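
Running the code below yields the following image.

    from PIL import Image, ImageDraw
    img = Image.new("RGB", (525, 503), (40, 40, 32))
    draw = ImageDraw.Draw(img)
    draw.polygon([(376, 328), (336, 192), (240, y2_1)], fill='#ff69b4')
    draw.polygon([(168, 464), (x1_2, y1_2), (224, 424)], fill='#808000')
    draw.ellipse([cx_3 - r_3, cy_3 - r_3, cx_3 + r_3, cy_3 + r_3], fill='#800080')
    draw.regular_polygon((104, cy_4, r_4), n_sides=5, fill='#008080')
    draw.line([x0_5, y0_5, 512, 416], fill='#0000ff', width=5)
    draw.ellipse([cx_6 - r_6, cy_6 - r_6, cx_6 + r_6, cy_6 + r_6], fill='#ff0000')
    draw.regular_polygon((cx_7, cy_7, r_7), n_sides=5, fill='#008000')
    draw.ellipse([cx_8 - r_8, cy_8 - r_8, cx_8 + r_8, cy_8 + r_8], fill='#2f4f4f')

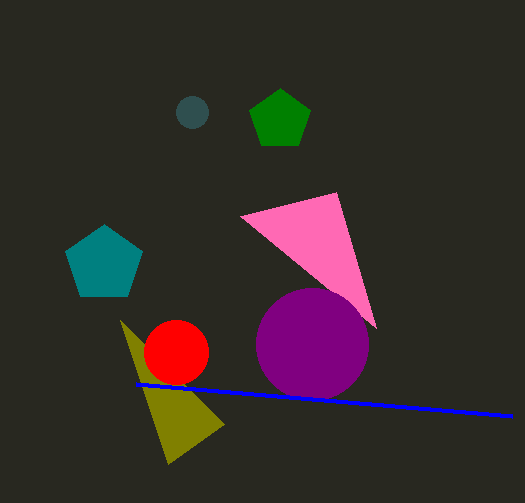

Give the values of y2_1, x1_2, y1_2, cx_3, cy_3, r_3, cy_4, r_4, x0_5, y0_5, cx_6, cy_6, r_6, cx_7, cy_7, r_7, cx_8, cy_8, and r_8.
y2_1 = 216
x1_2 = 120
y1_2 = 320
cx_3 = 312
cy_3 = 344
r_3 = 56
cy_4 = 264
r_4 = 40
x0_5 = 136
y0_5 = 384
cx_6 = 176
cy_6 = 352
r_6 = 32
cx_7 = 280
cy_7 = 120
r_7 = 32
cx_8 = 192
cy_8 = 112
r_8 = 16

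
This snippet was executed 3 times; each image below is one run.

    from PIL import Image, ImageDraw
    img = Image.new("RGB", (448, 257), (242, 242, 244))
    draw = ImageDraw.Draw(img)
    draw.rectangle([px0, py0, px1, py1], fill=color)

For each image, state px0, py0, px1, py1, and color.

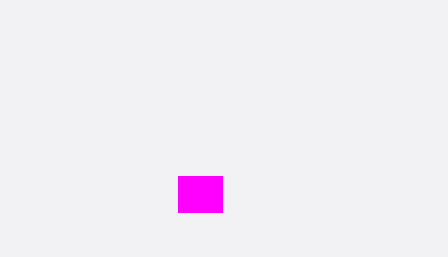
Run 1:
px0 = 178; py0 = 176; px1 = 222; py1 = 212; color = 'magenta'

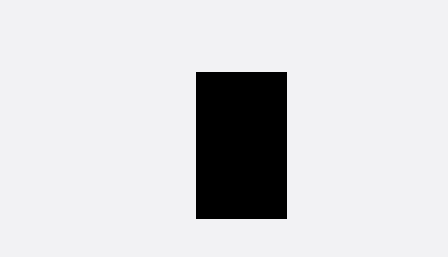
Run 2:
px0 = 196, py0 = 72, px1 = 286, py1 = 218, color = 'black'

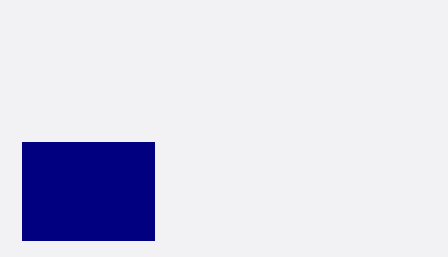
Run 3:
px0 = 22
py0 = 142
px1 = 154
py1 = 240
color = 'navy'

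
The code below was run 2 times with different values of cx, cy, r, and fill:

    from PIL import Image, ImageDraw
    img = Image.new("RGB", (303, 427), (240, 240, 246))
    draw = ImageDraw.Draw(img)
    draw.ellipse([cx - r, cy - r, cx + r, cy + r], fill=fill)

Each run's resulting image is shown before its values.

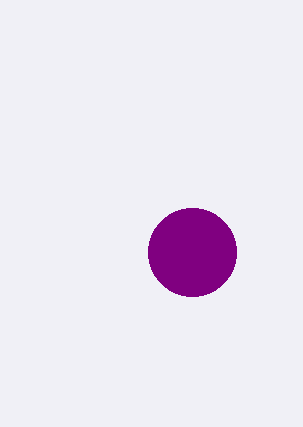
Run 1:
cx = 192
cy = 252
r = 44
fill = 'purple'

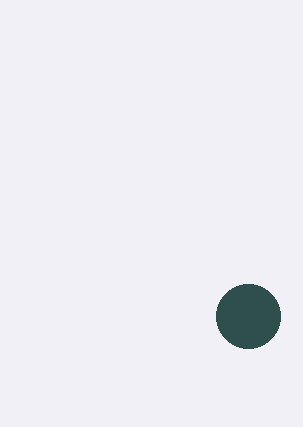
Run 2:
cx = 248
cy = 316
r = 32
fill = 'darkslategray'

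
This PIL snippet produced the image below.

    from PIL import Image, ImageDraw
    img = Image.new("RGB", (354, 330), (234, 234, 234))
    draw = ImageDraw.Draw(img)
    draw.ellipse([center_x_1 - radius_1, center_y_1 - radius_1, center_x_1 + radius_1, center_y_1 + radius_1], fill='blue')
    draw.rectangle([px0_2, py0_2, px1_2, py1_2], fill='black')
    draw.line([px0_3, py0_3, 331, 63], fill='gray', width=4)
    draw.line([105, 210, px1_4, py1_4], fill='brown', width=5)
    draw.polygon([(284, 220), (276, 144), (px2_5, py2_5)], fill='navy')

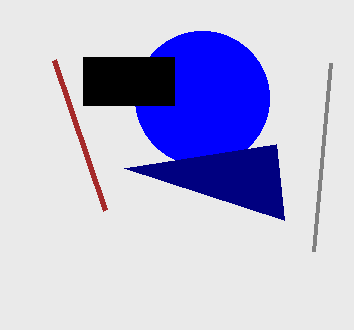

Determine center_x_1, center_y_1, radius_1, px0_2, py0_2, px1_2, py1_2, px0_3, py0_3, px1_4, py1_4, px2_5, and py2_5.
center_x_1 = 202, center_y_1 = 98, radius_1 = 67, px0_2 = 83, py0_2 = 57, px1_2 = 174, py1_2 = 105, px0_3 = 314, py0_3 = 251, px1_4 = 54, py1_4 = 60, px2_5 = 124, py2_5 = 168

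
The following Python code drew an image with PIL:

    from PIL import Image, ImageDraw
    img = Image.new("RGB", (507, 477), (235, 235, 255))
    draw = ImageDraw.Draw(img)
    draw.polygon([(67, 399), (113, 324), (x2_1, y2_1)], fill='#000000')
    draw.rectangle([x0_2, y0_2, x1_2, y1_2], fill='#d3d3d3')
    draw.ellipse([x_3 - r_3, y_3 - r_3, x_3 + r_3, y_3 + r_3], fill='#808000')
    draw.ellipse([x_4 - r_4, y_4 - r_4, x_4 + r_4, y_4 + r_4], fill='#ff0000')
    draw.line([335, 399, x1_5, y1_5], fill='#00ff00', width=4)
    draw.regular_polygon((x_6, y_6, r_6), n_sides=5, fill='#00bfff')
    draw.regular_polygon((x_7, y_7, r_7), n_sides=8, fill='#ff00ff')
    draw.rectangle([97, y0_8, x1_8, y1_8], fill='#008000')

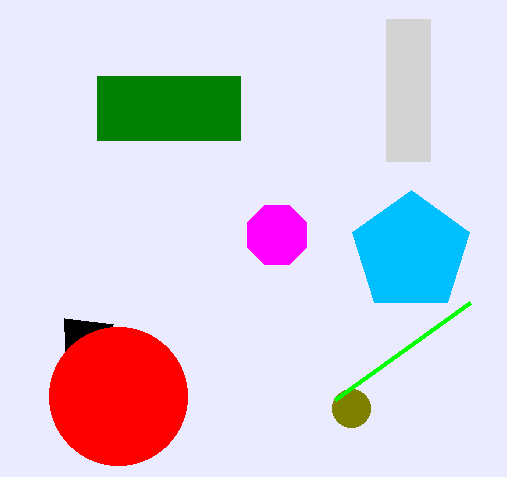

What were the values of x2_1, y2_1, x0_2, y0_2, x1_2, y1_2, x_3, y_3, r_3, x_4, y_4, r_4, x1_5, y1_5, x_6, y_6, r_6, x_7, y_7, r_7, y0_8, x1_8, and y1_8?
x2_1 = 64, y2_1 = 318, x0_2 = 386, y0_2 = 19, x1_2 = 430, y1_2 = 161, x_3 = 351, y_3 = 408, r_3 = 19, x_4 = 118, y_4 = 396, r_4 = 69, x1_5 = 470, y1_5 = 302, x_6 = 411, y_6 = 252, r_6 = 62, x_7 = 277, y_7 = 235, r_7 = 32, y0_8 = 76, x1_8 = 240, y1_8 = 140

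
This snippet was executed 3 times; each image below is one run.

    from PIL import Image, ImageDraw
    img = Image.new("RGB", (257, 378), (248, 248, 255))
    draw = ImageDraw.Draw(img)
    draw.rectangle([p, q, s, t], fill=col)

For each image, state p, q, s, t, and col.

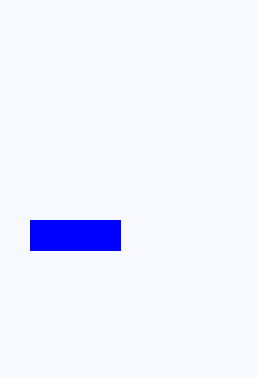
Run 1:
p = 30
q = 220
s = 120
t = 250
col = 'blue'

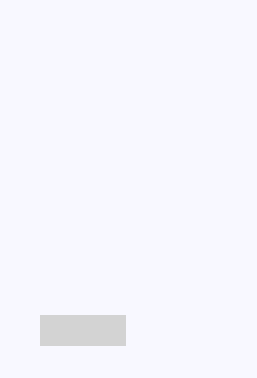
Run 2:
p = 40
q = 315
s = 125
t = 345
col = 'lightgray'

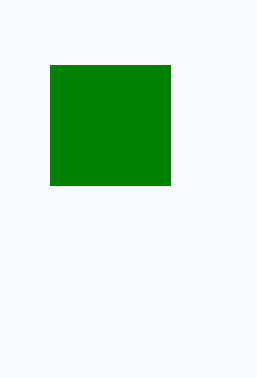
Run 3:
p = 50; q = 65; s = 170; t = 185; col = 'green'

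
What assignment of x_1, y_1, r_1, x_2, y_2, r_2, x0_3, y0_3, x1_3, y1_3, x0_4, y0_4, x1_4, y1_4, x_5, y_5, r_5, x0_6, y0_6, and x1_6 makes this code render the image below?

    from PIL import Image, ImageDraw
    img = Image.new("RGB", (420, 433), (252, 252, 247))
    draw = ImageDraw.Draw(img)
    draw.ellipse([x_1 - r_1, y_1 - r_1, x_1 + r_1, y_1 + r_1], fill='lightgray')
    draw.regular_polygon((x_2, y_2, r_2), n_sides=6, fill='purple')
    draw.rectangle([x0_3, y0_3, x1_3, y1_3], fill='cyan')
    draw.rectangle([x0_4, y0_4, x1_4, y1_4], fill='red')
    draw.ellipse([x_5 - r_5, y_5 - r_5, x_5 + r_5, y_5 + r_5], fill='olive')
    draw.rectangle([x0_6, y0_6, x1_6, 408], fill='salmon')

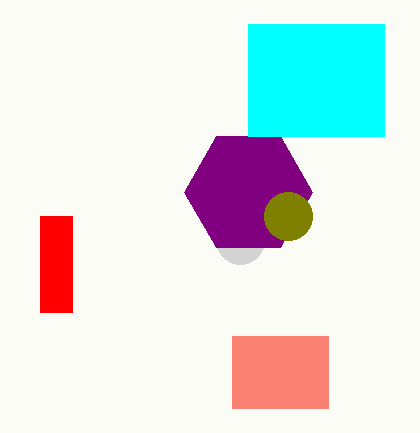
x_1 = 240, y_1 = 240, r_1 = 24, x_2 = 248, y_2 = 192, r_2 = 64, x0_3 = 248, y0_3 = 24, x1_3 = 384, y1_3 = 136, x0_4 = 40, y0_4 = 216, x1_4 = 72, y1_4 = 312, x_5 = 288, y_5 = 216, r_5 = 24, x0_6 = 232, y0_6 = 336, x1_6 = 328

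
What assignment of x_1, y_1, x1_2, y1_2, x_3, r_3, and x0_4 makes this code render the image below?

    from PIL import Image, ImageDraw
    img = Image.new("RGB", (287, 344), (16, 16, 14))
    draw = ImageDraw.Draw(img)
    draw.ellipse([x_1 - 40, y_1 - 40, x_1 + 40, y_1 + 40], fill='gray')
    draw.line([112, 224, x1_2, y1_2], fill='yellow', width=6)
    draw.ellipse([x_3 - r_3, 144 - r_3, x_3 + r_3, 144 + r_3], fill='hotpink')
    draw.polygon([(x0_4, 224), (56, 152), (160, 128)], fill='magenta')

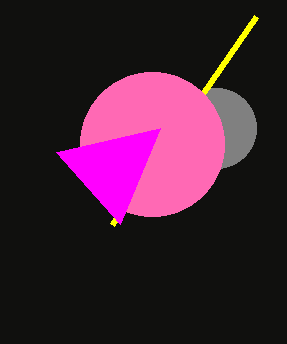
x_1 = 216
y_1 = 128
x1_2 = 256
y1_2 = 16
x_3 = 152
r_3 = 72
x0_4 = 120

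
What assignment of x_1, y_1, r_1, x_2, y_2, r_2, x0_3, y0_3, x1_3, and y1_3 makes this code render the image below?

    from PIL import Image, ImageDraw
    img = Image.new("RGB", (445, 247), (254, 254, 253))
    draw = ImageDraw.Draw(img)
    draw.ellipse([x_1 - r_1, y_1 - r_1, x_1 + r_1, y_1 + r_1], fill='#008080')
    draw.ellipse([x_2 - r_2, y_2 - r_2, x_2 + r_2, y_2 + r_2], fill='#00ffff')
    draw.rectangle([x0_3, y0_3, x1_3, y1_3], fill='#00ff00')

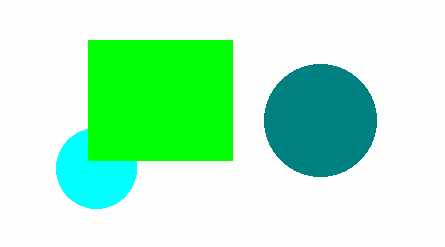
x_1 = 320; y_1 = 120; r_1 = 56; x_2 = 96; y_2 = 168; r_2 = 40; x0_3 = 88; y0_3 = 40; x1_3 = 232; y1_3 = 160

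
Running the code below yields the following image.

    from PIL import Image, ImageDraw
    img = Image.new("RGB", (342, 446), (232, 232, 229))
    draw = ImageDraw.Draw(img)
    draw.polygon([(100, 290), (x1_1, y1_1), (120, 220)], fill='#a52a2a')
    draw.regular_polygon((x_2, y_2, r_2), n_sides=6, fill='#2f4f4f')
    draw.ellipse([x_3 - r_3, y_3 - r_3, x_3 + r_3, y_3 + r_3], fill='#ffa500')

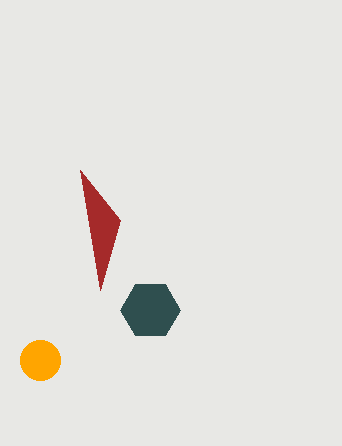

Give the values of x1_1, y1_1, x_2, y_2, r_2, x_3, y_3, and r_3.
x1_1 = 80; y1_1 = 170; x_2 = 150; y_2 = 310; r_2 = 30; x_3 = 40; y_3 = 360; r_3 = 20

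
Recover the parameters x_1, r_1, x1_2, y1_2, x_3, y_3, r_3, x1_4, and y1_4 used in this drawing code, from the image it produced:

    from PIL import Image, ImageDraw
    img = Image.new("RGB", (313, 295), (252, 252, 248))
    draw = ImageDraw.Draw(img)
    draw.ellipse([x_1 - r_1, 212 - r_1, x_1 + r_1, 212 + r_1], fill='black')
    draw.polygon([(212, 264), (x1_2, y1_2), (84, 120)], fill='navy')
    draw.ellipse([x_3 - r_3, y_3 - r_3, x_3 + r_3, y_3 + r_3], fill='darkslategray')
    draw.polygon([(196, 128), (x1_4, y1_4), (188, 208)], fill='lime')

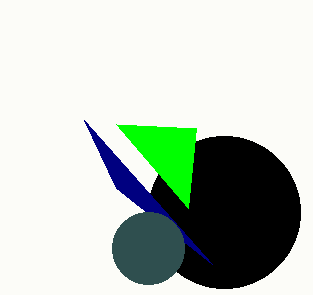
x_1 = 224
r_1 = 76
x1_2 = 116
y1_2 = 188
x_3 = 148
y_3 = 248
r_3 = 36
x1_4 = 116
y1_4 = 124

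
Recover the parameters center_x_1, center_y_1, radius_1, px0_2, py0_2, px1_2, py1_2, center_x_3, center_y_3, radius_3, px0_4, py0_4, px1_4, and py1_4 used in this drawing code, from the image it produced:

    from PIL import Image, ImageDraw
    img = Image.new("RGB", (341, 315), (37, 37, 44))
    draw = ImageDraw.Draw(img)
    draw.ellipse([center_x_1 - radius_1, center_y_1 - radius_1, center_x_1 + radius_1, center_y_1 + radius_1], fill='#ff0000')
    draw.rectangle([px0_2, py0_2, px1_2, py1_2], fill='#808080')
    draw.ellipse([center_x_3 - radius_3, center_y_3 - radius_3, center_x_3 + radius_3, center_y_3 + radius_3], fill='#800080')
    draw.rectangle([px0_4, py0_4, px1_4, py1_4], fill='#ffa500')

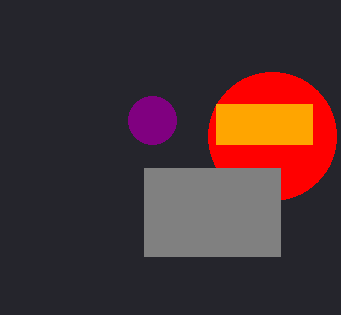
center_x_1 = 272; center_y_1 = 136; radius_1 = 64; px0_2 = 144; py0_2 = 168; px1_2 = 280; py1_2 = 256; center_x_3 = 152; center_y_3 = 120; radius_3 = 24; px0_4 = 216; py0_4 = 104; px1_4 = 312; py1_4 = 144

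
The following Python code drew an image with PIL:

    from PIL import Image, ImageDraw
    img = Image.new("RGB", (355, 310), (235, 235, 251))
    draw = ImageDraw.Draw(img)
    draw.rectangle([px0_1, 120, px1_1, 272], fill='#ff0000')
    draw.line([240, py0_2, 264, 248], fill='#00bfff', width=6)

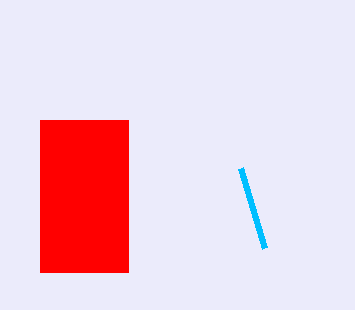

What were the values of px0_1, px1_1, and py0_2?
px0_1 = 40, px1_1 = 128, py0_2 = 168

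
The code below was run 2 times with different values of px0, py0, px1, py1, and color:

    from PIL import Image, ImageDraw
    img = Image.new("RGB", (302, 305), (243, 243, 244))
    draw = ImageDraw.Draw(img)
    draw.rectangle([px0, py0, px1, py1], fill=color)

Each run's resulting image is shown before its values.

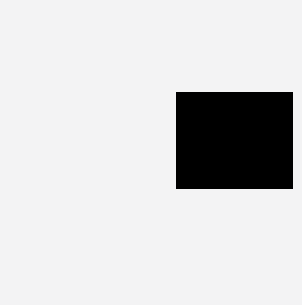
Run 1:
px0 = 176; py0 = 92; px1 = 292; py1 = 188; color = 'black'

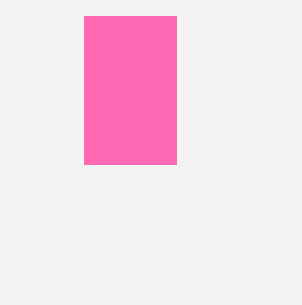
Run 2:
px0 = 84, py0 = 16, px1 = 176, py1 = 164, color = 'hotpink'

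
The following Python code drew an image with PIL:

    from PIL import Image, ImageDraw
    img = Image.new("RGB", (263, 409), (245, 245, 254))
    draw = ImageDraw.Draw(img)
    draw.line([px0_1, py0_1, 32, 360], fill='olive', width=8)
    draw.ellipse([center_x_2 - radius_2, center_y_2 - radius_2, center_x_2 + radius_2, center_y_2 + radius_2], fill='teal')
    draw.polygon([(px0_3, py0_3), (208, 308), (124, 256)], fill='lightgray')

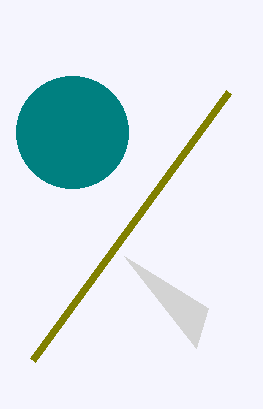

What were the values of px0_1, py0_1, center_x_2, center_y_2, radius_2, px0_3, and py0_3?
px0_1 = 228; py0_1 = 92; center_x_2 = 72; center_y_2 = 132; radius_2 = 56; px0_3 = 196; py0_3 = 348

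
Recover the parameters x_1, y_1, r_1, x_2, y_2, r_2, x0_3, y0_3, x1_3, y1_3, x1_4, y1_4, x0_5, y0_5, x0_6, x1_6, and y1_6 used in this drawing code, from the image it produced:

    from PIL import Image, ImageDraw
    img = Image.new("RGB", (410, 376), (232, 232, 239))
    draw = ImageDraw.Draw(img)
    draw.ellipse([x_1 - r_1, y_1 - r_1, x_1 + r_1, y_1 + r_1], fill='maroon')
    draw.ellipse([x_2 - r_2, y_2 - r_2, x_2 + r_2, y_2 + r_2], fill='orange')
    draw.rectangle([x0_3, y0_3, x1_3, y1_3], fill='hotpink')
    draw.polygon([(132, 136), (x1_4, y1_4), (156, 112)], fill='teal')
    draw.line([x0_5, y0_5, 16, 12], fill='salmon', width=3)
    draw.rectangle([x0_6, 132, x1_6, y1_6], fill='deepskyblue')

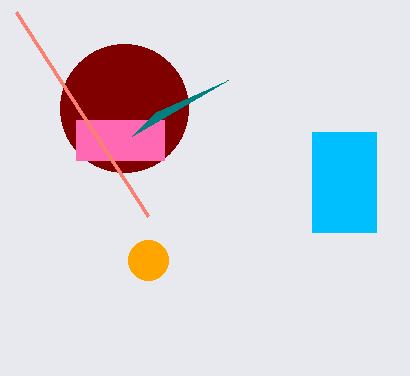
x_1 = 124
y_1 = 108
r_1 = 64
x_2 = 148
y_2 = 260
r_2 = 20
x0_3 = 76
y0_3 = 120
x1_3 = 164
y1_3 = 160
x1_4 = 228
y1_4 = 80
x0_5 = 148
y0_5 = 216
x0_6 = 312
x1_6 = 376
y1_6 = 232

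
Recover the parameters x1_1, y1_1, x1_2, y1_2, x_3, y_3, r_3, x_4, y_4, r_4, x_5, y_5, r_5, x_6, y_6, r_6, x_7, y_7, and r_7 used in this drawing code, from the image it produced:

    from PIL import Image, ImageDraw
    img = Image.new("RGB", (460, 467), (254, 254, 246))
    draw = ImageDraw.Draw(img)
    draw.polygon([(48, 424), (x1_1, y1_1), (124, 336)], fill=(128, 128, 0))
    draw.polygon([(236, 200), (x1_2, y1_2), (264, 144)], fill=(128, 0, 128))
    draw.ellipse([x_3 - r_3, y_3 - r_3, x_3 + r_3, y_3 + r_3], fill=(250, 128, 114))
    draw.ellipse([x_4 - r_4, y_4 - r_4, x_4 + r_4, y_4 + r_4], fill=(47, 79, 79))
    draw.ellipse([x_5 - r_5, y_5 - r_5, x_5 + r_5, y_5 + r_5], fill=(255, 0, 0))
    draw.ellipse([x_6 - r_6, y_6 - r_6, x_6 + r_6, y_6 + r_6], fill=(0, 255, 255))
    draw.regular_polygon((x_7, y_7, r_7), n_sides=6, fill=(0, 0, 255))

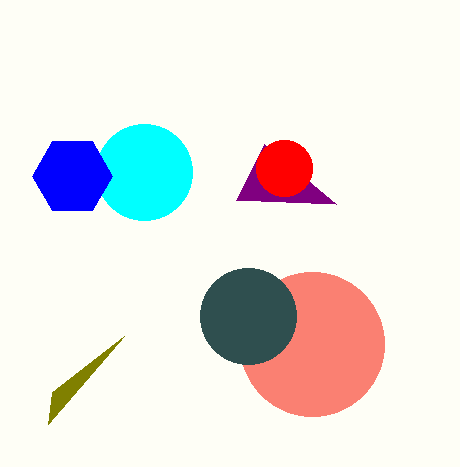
x1_1 = 52
y1_1 = 392
x1_2 = 336
y1_2 = 204
x_3 = 312
y_3 = 344
r_3 = 72
x_4 = 248
y_4 = 316
r_4 = 48
x_5 = 284
y_5 = 168
r_5 = 28
x_6 = 144
y_6 = 172
r_6 = 48
x_7 = 72
y_7 = 176
r_7 = 40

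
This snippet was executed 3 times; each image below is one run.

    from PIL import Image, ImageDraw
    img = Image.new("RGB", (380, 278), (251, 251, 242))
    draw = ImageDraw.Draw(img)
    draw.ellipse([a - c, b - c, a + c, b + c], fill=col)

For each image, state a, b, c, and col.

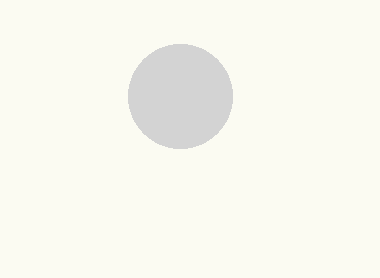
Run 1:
a = 180
b = 96
c = 52
col = 'lightgray'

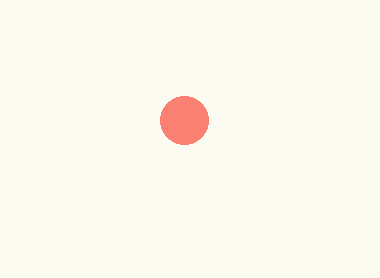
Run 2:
a = 184
b = 120
c = 24
col = 'salmon'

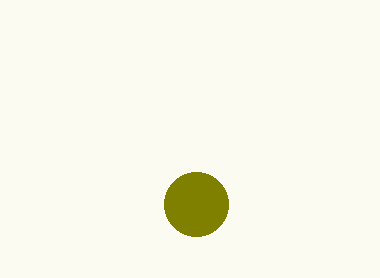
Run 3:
a = 196
b = 204
c = 32
col = 'olive'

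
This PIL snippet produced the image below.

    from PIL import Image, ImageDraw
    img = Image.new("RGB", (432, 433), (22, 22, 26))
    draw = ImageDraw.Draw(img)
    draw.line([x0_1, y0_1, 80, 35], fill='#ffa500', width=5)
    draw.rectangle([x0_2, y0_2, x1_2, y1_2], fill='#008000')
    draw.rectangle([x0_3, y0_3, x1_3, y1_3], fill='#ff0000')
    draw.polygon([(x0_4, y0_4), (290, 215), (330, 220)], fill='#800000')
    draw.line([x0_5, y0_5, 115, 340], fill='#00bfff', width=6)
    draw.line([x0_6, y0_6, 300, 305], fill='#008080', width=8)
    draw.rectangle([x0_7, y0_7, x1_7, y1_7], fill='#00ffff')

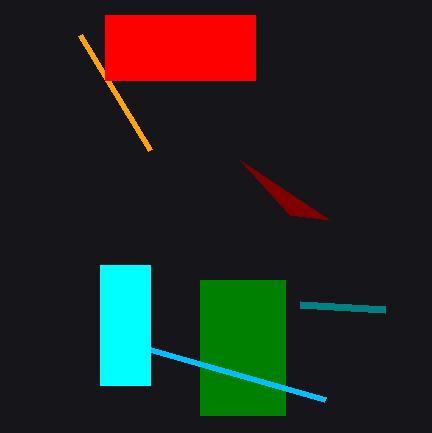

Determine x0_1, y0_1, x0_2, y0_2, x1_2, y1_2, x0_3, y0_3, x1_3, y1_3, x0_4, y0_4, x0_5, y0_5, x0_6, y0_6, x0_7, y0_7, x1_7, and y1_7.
x0_1 = 150; y0_1 = 150; x0_2 = 200; y0_2 = 280; x1_2 = 285; y1_2 = 415; x0_3 = 105; y0_3 = 15; x1_3 = 255; y1_3 = 80; x0_4 = 240; y0_4 = 160; x0_5 = 325; y0_5 = 400; x0_6 = 385; y0_6 = 310; x0_7 = 100; y0_7 = 265; x1_7 = 150; y1_7 = 385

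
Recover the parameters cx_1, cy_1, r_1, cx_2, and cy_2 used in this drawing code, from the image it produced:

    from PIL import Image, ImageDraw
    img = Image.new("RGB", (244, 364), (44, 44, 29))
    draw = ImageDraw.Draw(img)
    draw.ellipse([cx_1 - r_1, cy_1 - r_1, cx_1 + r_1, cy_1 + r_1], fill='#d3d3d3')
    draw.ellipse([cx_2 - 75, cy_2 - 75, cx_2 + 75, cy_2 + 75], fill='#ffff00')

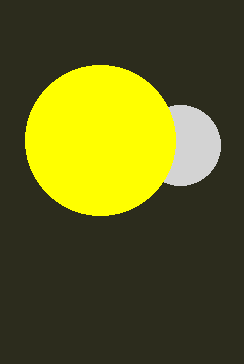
cx_1 = 180, cy_1 = 145, r_1 = 40, cx_2 = 100, cy_2 = 140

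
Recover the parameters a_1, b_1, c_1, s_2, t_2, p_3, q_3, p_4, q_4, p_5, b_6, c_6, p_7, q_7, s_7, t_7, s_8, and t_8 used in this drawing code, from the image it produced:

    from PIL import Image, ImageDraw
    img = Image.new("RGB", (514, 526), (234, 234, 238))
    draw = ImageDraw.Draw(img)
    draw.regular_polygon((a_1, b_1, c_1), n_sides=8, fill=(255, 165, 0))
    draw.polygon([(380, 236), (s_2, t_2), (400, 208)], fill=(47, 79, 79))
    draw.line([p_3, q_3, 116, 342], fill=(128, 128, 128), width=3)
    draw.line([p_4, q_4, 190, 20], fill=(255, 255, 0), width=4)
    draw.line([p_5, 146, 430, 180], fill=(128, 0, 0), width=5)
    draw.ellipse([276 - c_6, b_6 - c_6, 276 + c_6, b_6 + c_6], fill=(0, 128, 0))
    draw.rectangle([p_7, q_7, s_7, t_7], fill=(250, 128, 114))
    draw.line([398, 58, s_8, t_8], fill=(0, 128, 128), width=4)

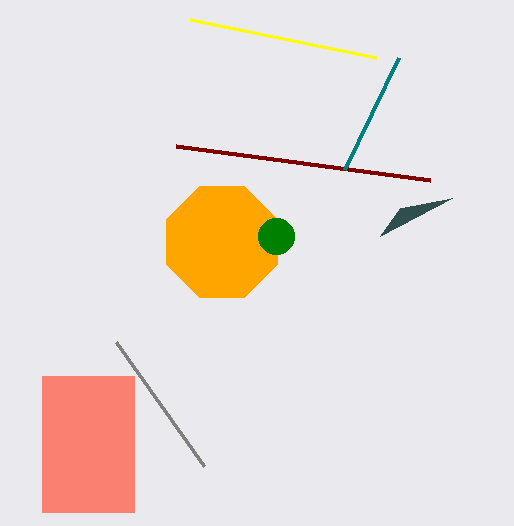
a_1 = 222; b_1 = 242; c_1 = 60; s_2 = 452; t_2 = 198; p_3 = 204; q_3 = 466; p_4 = 376; q_4 = 58; p_5 = 176; b_6 = 236; c_6 = 18; p_7 = 42; q_7 = 376; s_7 = 134; t_7 = 512; s_8 = 344; t_8 = 170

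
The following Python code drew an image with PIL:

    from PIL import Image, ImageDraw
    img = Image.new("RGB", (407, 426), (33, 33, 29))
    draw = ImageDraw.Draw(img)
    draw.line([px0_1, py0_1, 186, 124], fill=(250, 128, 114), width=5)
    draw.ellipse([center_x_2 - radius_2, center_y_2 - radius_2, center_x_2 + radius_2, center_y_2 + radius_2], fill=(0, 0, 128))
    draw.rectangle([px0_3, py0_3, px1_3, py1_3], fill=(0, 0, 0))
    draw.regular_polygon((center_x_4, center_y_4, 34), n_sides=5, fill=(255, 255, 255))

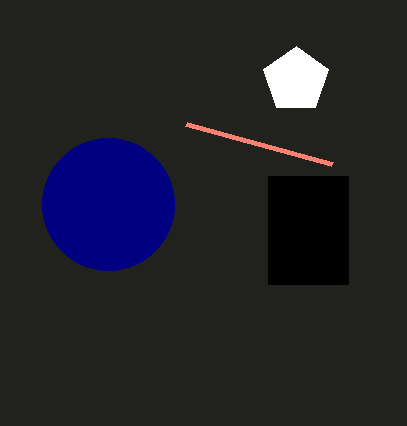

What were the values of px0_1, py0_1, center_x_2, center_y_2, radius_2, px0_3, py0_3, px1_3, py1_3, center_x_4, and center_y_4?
px0_1 = 332
py0_1 = 164
center_x_2 = 108
center_y_2 = 204
radius_2 = 66
px0_3 = 268
py0_3 = 176
px1_3 = 348
py1_3 = 284
center_x_4 = 296
center_y_4 = 80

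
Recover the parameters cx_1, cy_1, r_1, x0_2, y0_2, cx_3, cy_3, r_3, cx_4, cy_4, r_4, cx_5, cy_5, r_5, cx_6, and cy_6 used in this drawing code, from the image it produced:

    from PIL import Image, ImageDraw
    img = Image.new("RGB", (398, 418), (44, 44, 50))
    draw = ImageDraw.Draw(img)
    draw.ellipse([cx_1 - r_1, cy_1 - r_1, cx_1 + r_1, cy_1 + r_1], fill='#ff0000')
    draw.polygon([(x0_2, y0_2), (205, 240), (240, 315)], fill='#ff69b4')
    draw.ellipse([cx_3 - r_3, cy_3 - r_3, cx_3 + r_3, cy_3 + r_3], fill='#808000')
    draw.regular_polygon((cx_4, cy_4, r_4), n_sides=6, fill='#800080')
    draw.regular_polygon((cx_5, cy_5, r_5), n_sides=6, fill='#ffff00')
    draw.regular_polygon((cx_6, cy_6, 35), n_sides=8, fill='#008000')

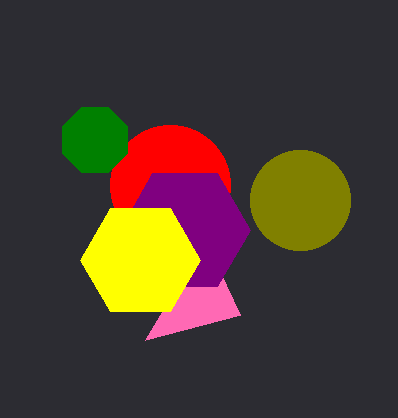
cx_1 = 170; cy_1 = 185; r_1 = 60; x0_2 = 145; y0_2 = 340; cx_3 = 300; cy_3 = 200; r_3 = 50; cx_4 = 185; cy_4 = 230; r_4 = 65; cx_5 = 140; cy_5 = 260; r_5 = 60; cx_6 = 95; cy_6 = 140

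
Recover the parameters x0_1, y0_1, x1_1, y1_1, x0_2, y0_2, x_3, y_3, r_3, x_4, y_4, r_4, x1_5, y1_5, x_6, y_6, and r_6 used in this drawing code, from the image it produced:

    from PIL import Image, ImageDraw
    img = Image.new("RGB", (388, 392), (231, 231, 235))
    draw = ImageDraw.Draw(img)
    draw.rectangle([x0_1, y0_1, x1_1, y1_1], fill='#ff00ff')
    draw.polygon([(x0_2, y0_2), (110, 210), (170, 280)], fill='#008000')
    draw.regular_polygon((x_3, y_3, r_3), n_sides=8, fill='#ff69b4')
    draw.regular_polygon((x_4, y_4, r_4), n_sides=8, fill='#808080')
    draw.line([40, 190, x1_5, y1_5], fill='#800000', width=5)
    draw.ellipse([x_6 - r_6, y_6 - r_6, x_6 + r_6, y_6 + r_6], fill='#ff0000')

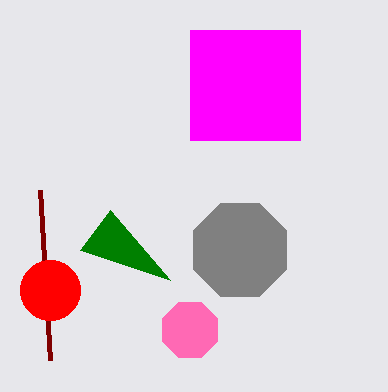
x0_1 = 190
y0_1 = 30
x1_1 = 300
y1_1 = 140
x0_2 = 80
y0_2 = 250
x_3 = 190
y_3 = 330
r_3 = 30
x_4 = 240
y_4 = 250
r_4 = 50
x1_5 = 50
y1_5 = 360
x_6 = 50
y_6 = 290
r_6 = 30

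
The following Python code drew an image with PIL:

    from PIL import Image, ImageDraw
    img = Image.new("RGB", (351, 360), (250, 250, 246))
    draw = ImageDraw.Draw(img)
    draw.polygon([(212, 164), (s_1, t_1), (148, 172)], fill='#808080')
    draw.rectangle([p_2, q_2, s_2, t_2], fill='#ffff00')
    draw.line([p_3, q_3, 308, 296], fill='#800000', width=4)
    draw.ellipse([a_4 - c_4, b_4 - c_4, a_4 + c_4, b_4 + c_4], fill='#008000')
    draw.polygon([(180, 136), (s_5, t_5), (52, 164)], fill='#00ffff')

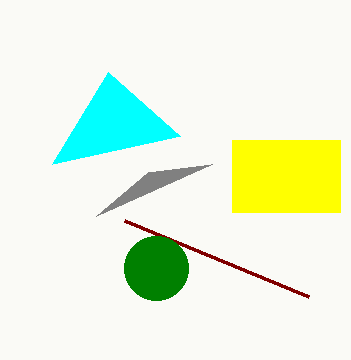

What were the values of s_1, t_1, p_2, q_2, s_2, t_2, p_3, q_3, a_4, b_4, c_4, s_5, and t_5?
s_1 = 96, t_1 = 216, p_2 = 232, q_2 = 140, s_2 = 340, t_2 = 212, p_3 = 124, q_3 = 220, a_4 = 156, b_4 = 268, c_4 = 32, s_5 = 108, t_5 = 72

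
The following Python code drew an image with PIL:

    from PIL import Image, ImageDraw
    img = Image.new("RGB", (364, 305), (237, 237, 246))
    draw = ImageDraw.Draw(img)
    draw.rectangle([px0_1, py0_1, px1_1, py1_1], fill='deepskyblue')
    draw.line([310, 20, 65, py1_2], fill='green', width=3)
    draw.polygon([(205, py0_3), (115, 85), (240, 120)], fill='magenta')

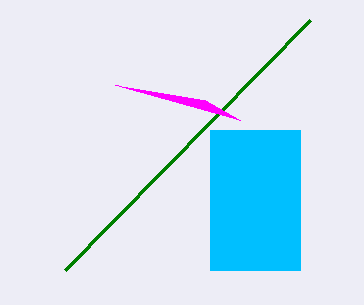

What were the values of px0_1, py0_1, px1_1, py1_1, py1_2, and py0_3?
px0_1 = 210
py0_1 = 130
px1_1 = 300
py1_1 = 270
py1_2 = 270
py0_3 = 100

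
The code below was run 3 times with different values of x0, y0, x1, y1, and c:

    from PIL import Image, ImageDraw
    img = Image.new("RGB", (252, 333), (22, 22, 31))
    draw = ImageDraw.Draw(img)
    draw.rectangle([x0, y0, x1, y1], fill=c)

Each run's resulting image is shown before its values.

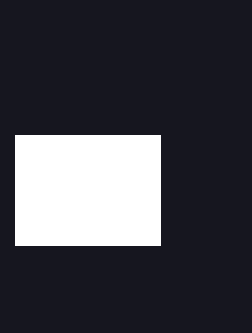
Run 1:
x0 = 15; y0 = 135; x1 = 160; y1 = 245; c = 'white'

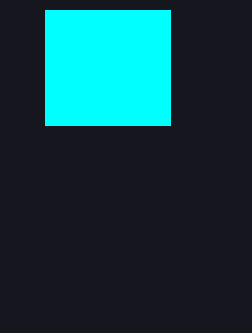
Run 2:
x0 = 45
y0 = 10
x1 = 170
y1 = 125
c = 'cyan'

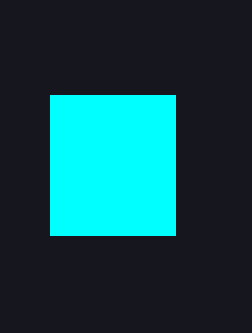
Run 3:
x0 = 50
y0 = 95
x1 = 175
y1 = 235
c = 'cyan'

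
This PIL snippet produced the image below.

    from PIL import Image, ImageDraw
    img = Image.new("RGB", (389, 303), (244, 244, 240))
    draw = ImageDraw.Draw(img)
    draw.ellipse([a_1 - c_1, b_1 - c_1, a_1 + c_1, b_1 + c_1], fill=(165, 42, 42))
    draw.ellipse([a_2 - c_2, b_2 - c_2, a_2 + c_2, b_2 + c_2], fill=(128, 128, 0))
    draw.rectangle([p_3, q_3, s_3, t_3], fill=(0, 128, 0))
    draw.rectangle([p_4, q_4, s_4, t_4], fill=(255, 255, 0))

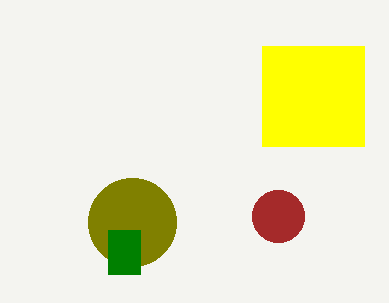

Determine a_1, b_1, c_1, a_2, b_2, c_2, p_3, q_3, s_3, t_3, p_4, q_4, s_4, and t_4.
a_1 = 278, b_1 = 216, c_1 = 26, a_2 = 132, b_2 = 222, c_2 = 44, p_3 = 108, q_3 = 230, s_3 = 140, t_3 = 274, p_4 = 262, q_4 = 46, s_4 = 364, t_4 = 146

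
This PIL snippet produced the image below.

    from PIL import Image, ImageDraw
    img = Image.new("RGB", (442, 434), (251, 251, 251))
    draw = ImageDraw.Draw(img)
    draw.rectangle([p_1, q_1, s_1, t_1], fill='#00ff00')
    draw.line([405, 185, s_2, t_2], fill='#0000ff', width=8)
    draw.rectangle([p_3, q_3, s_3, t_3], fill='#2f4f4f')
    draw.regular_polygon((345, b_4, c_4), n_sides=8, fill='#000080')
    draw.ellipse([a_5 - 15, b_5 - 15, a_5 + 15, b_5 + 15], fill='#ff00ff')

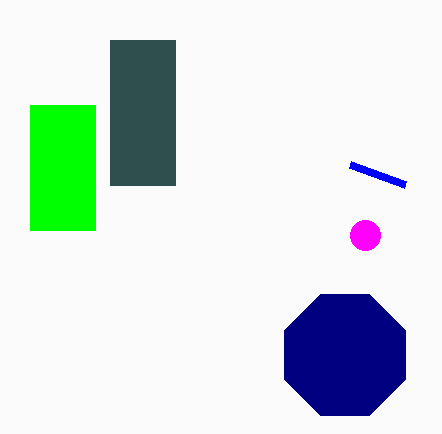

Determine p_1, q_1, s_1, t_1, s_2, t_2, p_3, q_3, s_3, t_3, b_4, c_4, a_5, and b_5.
p_1 = 30; q_1 = 105; s_1 = 95; t_1 = 230; s_2 = 350; t_2 = 165; p_3 = 110; q_3 = 40; s_3 = 175; t_3 = 185; b_4 = 355; c_4 = 65; a_5 = 365; b_5 = 235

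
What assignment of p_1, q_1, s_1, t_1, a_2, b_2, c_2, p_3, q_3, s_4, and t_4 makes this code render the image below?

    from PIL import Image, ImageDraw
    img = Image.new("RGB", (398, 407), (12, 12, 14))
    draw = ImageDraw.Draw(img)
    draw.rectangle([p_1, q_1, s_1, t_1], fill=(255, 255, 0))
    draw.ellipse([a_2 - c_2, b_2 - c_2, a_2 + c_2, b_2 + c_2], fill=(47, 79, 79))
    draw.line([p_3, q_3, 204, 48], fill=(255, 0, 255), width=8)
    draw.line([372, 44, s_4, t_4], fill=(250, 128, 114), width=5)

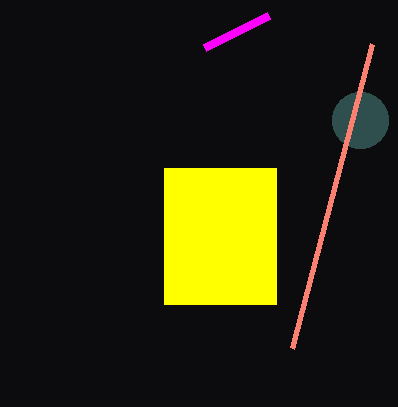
p_1 = 164, q_1 = 168, s_1 = 276, t_1 = 304, a_2 = 360, b_2 = 120, c_2 = 28, p_3 = 268, q_3 = 16, s_4 = 292, t_4 = 348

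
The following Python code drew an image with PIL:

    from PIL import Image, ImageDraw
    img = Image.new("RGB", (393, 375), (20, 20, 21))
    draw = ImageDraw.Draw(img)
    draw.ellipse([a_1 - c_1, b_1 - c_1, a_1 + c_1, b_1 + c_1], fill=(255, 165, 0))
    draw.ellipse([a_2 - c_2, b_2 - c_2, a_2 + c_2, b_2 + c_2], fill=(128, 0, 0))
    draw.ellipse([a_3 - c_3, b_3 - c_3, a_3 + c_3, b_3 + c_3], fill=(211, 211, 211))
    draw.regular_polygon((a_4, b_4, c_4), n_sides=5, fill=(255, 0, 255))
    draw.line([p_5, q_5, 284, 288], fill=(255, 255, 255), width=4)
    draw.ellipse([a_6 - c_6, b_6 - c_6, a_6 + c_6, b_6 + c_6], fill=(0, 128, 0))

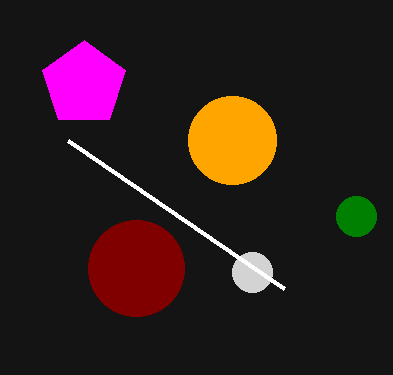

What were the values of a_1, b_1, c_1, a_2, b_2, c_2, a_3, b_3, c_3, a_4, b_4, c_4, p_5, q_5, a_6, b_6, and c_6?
a_1 = 232; b_1 = 140; c_1 = 44; a_2 = 136; b_2 = 268; c_2 = 48; a_3 = 252; b_3 = 272; c_3 = 20; a_4 = 84; b_4 = 84; c_4 = 44; p_5 = 68; q_5 = 140; a_6 = 356; b_6 = 216; c_6 = 20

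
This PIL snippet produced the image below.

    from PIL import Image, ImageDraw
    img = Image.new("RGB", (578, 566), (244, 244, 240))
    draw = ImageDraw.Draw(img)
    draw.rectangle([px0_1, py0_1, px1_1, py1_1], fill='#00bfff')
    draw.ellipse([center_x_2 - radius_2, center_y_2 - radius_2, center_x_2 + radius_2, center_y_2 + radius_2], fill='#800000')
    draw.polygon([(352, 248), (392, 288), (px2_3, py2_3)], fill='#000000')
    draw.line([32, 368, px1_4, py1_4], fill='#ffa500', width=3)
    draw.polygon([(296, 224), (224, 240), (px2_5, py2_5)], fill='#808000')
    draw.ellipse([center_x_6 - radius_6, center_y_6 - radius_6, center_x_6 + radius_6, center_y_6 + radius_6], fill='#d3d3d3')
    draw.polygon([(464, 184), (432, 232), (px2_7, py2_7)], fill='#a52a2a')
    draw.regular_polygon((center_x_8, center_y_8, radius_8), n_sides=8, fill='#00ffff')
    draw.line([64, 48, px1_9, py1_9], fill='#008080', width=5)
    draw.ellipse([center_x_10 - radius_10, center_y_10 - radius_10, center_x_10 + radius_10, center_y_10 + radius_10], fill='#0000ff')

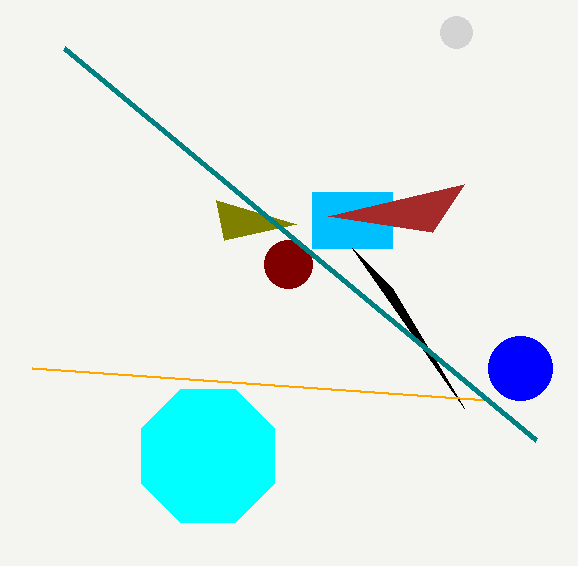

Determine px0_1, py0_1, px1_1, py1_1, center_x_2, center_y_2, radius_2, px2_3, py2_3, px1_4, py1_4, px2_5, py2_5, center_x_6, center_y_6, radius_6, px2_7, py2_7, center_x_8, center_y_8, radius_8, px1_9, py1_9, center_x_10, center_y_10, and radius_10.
px0_1 = 312; py0_1 = 192; px1_1 = 392; py1_1 = 248; center_x_2 = 288; center_y_2 = 264; radius_2 = 24; px2_3 = 464; py2_3 = 408; px1_4 = 488; py1_4 = 400; px2_5 = 216; py2_5 = 200; center_x_6 = 456; center_y_6 = 32; radius_6 = 16; px2_7 = 328; py2_7 = 216; center_x_8 = 208; center_y_8 = 456; radius_8 = 72; px1_9 = 536; py1_9 = 440; center_x_10 = 520; center_y_10 = 368; radius_10 = 32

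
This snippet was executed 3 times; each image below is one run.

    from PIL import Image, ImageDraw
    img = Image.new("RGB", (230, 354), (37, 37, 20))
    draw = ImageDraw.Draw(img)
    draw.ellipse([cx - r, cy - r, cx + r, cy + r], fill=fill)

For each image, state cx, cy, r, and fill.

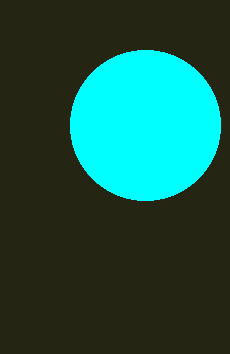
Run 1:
cx = 145, cy = 125, r = 75, fill = 'cyan'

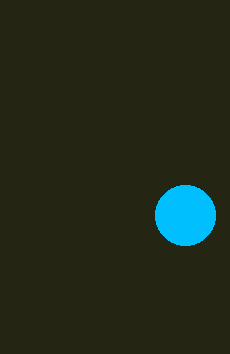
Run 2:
cx = 185; cy = 215; r = 30; fill = 'deepskyblue'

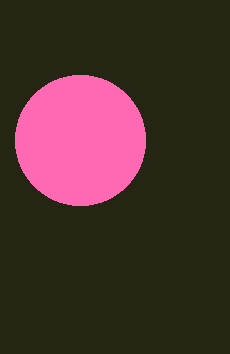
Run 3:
cx = 80
cy = 140
r = 65
fill = 'hotpink'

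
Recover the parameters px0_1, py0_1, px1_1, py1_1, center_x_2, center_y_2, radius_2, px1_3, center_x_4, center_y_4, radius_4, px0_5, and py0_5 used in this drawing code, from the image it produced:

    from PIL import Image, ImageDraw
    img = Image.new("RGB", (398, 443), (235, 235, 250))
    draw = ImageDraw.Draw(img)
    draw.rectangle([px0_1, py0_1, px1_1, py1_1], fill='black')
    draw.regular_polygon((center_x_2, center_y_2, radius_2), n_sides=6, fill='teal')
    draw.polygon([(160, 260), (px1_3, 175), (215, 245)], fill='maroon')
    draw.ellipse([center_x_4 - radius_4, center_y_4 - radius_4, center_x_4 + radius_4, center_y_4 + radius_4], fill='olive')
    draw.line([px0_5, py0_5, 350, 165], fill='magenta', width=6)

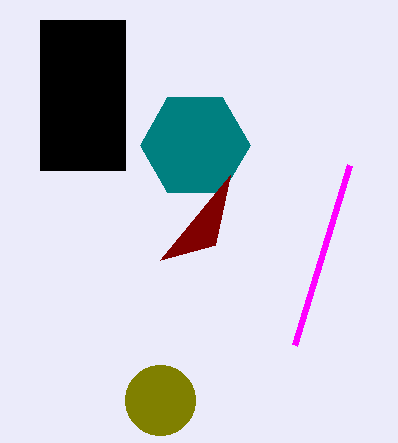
px0_1 = 40, py0_1 = 20, px1_1 = 125, py1_1 = 170, center_x_2 = 195, center_y_2 = 145, radius_2 = 55, px1_3 = 230, center_x_4 = 160, center_y_4 = 400, radius_4 = 35, px0_5 = 295, py0_5 = 345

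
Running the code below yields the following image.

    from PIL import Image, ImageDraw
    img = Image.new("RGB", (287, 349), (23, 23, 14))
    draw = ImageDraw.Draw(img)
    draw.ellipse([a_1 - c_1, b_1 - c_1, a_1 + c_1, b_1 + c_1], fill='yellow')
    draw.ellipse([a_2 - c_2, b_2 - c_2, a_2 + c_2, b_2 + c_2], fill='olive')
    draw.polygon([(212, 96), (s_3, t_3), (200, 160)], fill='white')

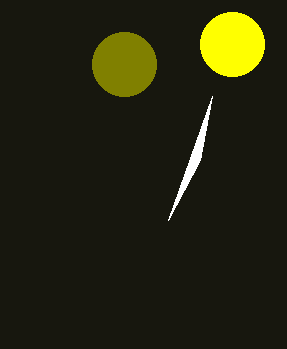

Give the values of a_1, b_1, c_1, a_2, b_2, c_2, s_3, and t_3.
a_1 = 232, b_1 = 44, c_1 = 32, a_2 = 124, b_2 = 64, c_2 = 32, s_3 = 168, t_3 = 220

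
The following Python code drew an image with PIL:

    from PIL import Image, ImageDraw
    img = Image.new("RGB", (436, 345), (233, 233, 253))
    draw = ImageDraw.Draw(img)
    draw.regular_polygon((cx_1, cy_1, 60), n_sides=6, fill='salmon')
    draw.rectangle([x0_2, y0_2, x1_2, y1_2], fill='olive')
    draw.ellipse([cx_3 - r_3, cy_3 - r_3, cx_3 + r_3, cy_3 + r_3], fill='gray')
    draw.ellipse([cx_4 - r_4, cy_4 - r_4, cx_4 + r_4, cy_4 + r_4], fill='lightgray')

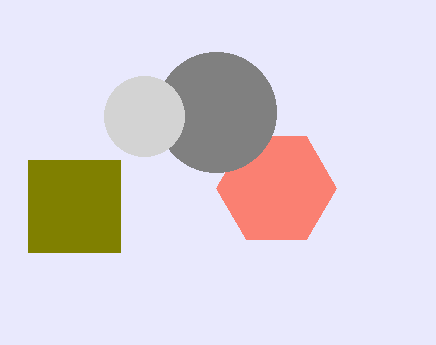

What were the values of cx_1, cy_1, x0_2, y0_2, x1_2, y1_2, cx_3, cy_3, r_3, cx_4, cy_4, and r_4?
cx_1 = 276
cy_1 = 188
x0_2 = 28
y0_2 = 160
x1_2 = 120
y1_2 = 252
cx_3 = 216
cy_3 = 112
r_3 = 60
cx_4 = 144
cy_4 = 116
r_4 = 40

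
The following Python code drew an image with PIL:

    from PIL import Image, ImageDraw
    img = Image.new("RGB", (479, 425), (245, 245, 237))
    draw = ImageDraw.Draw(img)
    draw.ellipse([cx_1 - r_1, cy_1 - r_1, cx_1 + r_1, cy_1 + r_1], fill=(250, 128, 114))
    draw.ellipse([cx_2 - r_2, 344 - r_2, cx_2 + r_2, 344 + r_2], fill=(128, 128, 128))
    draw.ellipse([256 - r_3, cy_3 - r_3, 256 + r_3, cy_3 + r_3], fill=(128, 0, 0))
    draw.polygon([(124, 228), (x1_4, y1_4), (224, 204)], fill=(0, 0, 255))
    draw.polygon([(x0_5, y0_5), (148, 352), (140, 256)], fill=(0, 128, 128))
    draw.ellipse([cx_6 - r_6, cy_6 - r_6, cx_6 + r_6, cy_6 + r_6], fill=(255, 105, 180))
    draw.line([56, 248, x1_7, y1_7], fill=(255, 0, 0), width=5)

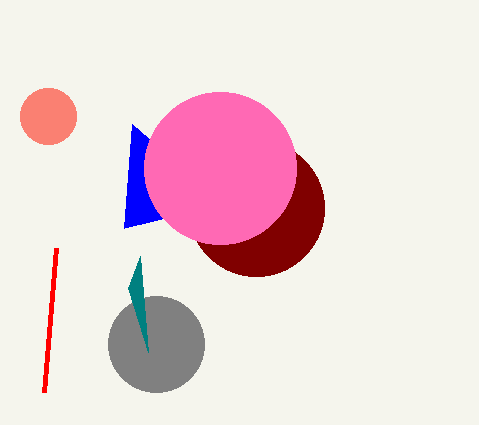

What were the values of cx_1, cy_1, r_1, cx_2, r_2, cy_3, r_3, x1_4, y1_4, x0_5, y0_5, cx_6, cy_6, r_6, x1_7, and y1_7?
cx_1 = 48
cy_1 = 116
r_1 = 28
cx_2 = 156
r_2 = 48
cy_3 = 208
r_3 = 68
x1_4 = 132
y1_4 = 124
x0_5 = 128
y0_5 = 288
cx_6 = 220
cy_6 = 168
r_6 = 76
x1_7 = 44
y1_7 = 392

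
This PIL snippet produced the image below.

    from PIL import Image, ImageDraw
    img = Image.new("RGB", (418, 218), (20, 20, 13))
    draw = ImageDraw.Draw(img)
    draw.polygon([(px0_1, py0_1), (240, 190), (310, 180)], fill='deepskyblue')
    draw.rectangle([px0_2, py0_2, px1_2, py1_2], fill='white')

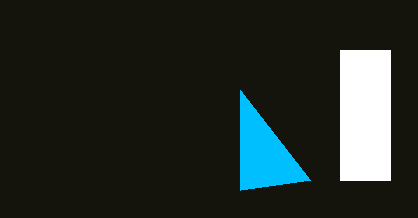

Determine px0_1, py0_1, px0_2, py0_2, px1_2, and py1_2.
px0_1 = 240
py0_1 = 90
px0_2 = 340
py0_2 = 50
px1_2 = 390
py1_2 = 180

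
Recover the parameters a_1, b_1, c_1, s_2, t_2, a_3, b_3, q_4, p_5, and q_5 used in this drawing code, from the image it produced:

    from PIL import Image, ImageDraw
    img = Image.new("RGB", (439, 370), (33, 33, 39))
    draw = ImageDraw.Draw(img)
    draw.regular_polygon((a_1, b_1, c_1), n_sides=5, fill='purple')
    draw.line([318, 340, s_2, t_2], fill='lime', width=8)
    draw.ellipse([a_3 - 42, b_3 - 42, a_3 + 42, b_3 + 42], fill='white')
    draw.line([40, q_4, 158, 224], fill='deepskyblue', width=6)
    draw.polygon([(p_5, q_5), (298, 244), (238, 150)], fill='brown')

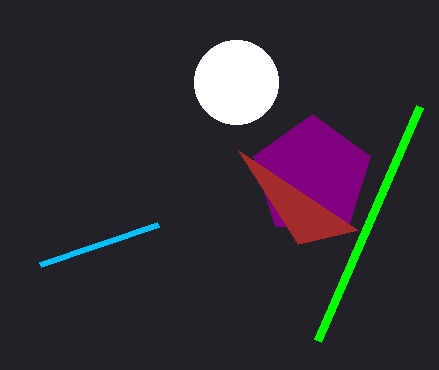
a_1 = 312, b_1 = 176, c_1 = 62, s_2 = 420, t_2 = 106, a_3 = 236, b_3 = 82, q_4 = 264, p_5 = 358, q_5 = 230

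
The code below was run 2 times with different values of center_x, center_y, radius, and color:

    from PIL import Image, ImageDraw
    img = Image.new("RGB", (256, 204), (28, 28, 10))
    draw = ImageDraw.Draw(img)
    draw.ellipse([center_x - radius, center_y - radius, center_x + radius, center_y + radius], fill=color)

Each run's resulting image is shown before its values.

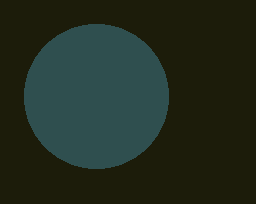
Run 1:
center_x = 96
center_y = 96
radius = 72
color = 'darkslategray'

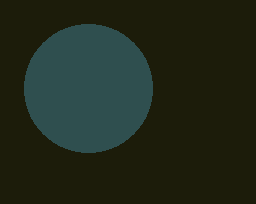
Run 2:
center_x = 88
center_y = 88
radius = 64
color = 'darkslategray'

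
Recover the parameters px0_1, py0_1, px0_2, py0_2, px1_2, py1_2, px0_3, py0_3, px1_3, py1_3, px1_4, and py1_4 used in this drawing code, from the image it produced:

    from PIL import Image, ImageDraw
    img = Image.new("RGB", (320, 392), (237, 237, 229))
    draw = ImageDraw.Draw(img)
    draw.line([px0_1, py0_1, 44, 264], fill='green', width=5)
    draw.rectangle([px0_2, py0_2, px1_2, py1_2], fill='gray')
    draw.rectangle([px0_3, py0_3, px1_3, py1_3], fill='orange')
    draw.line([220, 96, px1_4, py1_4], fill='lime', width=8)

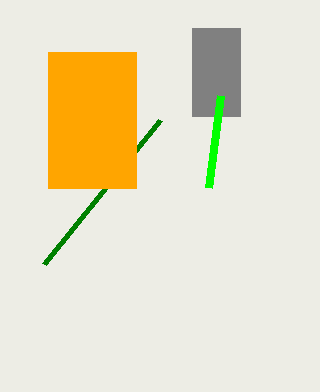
px0_1 = 160, py0_1 = 120, px0_2 = 192, py0_2 = 28, px1_2 = 240, py1_2 = 116, px0_3 = 48, py0_3 = 52, px1_3 = 136, py1_3 = 188, px1_4 = 208, py1_4 = 188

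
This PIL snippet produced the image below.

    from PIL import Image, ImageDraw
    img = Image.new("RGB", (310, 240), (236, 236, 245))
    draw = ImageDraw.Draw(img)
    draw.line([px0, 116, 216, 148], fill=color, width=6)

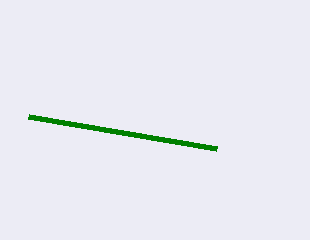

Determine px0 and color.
px0 = 28
color = 'green'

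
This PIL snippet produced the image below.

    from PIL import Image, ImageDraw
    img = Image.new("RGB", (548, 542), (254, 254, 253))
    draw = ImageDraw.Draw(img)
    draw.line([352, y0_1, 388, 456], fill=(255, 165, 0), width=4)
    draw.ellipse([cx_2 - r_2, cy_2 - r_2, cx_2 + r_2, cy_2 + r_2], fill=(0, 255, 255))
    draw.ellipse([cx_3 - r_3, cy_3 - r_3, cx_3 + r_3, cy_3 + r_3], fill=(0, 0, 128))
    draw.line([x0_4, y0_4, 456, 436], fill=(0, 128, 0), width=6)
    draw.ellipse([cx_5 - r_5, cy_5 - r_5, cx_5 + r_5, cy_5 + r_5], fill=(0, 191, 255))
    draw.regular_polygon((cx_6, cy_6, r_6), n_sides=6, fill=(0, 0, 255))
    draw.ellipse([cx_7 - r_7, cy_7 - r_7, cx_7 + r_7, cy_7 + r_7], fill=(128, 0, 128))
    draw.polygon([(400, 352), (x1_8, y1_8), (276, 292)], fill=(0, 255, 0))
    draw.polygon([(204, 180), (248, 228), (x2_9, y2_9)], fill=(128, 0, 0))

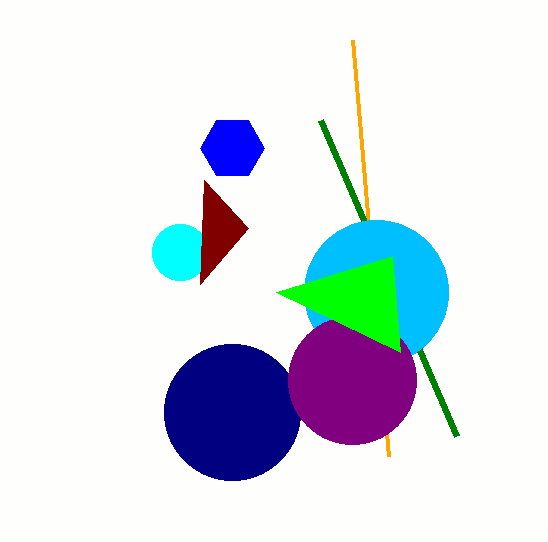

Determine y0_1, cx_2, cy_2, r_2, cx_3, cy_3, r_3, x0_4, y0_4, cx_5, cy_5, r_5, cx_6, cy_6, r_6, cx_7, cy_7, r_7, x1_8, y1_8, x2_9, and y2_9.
y0_1 = 40
cx_2 = 180
cy_2 = 252
r_2 = 28
cx_3 = 232
cy_3 = 412
r_3 = 68
x0_4 = 320
y0_4 = 120
cx_5 = 376
cy_5 = 292
r_5 = 72
cx_6 = 232
cy_6 = 148
r_6 = 32
cx_7 = 352
cy_7 = 380
r_7 = 64
x1_8 = 392
y1_8 = 256
x2_9 = 200
y2_9 = 284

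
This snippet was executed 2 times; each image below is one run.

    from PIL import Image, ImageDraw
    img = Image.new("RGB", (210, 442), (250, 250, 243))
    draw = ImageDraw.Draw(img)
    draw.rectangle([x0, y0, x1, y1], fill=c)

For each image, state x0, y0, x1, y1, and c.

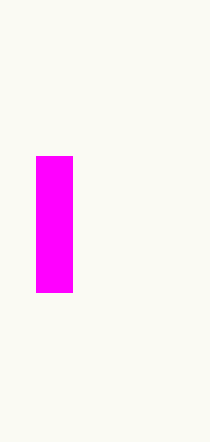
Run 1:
x0 = 36, y0 = 156, x1 = 72, y1 = 292, c = 'magenta'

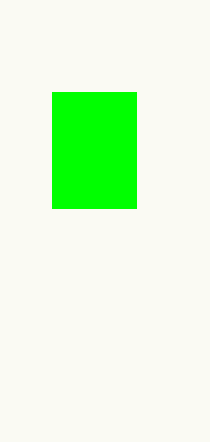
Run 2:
x0 = 52; y0 = 92; x1 = 136; y1 = 208; c = 'lime'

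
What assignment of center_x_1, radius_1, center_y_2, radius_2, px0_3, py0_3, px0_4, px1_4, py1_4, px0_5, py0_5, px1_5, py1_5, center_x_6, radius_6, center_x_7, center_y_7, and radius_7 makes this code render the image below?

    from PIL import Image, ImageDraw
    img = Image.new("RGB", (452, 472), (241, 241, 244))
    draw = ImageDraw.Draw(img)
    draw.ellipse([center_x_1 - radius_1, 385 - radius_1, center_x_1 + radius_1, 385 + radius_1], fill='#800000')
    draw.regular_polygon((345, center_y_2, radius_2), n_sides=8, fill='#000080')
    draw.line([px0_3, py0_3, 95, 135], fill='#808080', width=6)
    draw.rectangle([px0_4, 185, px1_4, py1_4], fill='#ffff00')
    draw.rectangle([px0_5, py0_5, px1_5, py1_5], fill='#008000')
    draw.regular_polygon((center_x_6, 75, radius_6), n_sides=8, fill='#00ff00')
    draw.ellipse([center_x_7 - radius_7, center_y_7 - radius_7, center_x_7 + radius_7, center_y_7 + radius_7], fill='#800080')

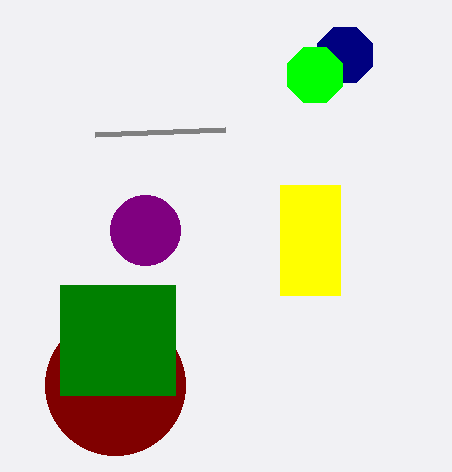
center_x_1 = 115, radius_1 = 70, center_y_2 = 55, radius_2 = 30, px0_3 = 225, py0_3 = 130, px0_4 = 280, px1_4 = 340, py1_4 = 295, px0_5 = 60, py0_5 = 285, px1_5 = 175, py1_5 = 395, center_x_6 = 315, radius_6 = 30, center_x_7 = 145, center_y_7 = 230, radius_7 = 35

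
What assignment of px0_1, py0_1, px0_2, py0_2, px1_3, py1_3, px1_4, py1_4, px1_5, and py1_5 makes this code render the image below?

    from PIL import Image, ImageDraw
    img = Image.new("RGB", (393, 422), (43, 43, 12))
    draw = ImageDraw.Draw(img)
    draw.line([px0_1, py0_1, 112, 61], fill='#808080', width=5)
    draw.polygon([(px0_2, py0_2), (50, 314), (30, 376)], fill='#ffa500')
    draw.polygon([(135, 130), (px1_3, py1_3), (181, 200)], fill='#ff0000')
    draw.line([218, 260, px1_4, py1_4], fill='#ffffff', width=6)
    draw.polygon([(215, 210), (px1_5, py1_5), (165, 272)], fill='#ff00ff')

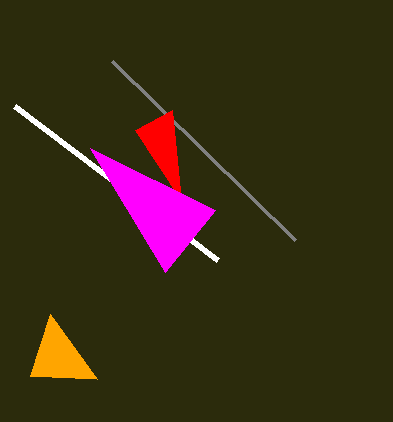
px0_1 = 295, py0_1 = 240, px0_2 = 97, py0_2 = 379, px1_3 = 172, py1_3 = 110, px1_4 = 15, py1_4 = 106, px1_5 = 90, py1_5 = 148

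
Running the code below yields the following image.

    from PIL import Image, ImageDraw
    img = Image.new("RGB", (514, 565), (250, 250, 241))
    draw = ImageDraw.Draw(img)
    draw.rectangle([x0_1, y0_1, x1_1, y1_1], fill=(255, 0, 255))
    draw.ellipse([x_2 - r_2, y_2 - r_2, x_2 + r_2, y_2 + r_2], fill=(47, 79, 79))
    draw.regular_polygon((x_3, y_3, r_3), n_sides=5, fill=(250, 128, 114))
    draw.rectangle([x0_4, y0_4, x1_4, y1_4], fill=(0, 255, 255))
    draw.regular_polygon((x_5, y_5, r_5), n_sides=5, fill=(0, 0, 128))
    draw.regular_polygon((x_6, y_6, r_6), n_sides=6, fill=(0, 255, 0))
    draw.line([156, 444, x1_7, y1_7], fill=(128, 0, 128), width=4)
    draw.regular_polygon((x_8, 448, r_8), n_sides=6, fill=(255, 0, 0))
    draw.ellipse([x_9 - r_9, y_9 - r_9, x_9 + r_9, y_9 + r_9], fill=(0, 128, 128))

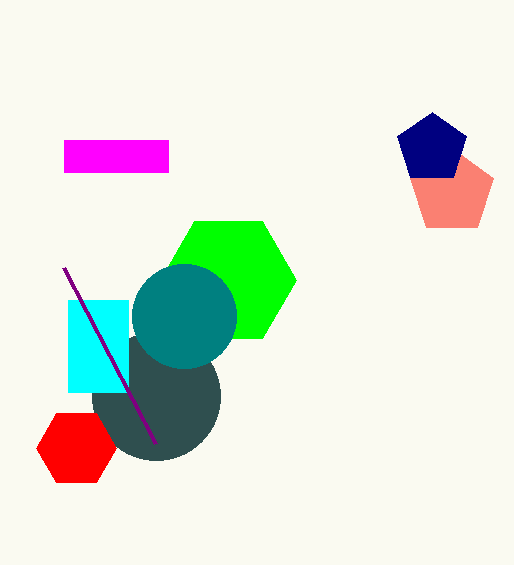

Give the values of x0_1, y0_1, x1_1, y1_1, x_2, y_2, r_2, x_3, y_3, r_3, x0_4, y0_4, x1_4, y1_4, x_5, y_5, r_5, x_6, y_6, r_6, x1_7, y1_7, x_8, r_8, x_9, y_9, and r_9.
x0_1 = 64; y0_1 = 140; x1_1 = 168; y1_1 = 172; x_2 = 156; y_2 = 396; r_2 = 64; x_3 = 452; y_3 = 192; r_3 = 44; x0_4 = 68; y0_4 = 300; x1_4 = 128; y1_4 = 392; x_5 = 432; y_5 = 148; r_5 = 36; x_6 = 228; y_6 = 280; r_6 = 68; x1_7 = 64; y1_7 = 268; x_8 = 76; r_8 = 40; x_9 = 184; y_9 = 316; r_9 = 52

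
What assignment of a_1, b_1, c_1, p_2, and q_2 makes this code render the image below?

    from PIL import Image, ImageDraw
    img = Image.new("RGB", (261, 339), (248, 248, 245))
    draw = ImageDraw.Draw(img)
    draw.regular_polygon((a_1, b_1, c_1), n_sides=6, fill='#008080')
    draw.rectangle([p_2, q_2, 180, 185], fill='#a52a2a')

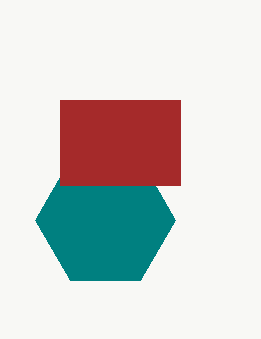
a_1 = 105
b_1 = 220
c_1 = 70
p_2 = 60
q_2 = 100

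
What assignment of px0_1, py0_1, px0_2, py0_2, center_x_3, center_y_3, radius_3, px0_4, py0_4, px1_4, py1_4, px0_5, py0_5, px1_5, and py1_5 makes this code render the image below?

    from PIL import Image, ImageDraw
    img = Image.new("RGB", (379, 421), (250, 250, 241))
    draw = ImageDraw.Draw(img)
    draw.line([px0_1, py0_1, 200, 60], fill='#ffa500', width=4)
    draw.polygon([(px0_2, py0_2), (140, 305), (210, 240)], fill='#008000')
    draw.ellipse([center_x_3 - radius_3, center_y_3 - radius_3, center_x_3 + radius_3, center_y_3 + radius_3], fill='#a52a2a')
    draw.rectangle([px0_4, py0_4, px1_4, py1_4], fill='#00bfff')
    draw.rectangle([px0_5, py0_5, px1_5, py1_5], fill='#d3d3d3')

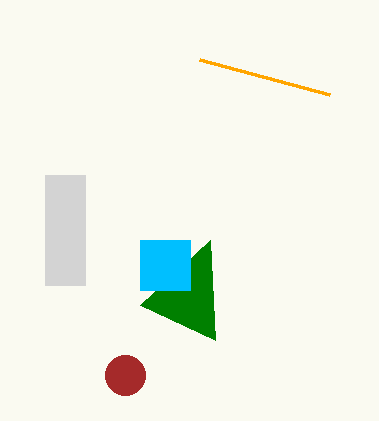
px0_1 = 330; py0_1 = 95; px0_2 = 215; py0_2 = 340; center_x_3 = 125; center_y_3 = 375; radius_3 = 20; px0_4 = 140; py0_4 = 240; px1_4 = 190; py1_4 = 290; px0_5 = 45; py0_5 = 175; px1_5 = 85; py1_5 = 285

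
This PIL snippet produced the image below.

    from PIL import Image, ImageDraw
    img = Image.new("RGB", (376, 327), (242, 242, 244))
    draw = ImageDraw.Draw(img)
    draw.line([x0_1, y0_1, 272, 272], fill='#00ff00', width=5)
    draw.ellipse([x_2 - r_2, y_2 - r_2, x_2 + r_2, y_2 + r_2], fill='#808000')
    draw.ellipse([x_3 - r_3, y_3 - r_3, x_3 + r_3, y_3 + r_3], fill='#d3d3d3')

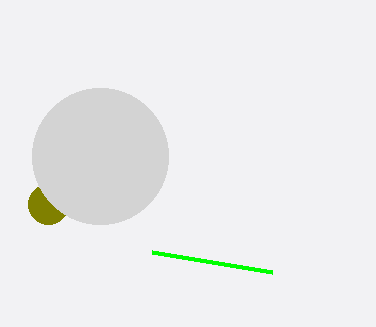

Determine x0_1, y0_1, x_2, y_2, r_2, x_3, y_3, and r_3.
x0_1 = 152, y0_1 = 252, x_2 = 48, y_2 = 204, r_2 = 20, x_3 = 100, y_3 = 156, r_3 = 68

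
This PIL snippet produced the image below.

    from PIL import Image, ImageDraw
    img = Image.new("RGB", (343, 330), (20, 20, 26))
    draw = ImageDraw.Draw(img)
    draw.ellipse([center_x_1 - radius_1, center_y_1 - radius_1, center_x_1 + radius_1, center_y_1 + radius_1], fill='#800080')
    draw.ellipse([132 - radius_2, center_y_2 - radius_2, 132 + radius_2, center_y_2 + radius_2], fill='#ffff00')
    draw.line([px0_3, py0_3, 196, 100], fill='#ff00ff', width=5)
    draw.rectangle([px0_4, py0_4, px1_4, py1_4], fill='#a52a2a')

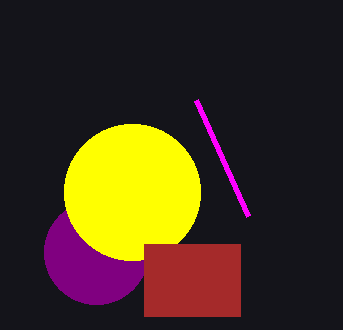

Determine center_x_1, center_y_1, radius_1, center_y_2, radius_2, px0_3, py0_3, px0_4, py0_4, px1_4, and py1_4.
center_x_1 = 96; center_y_1 = 252; radius_1 = 52; center_y_2 = 192; radius_2 = 68; px0_3 = 248; py0_3 = 216; px0_4 = 144; py0_4 = 244; px1_4 = 240; py1_4 = 316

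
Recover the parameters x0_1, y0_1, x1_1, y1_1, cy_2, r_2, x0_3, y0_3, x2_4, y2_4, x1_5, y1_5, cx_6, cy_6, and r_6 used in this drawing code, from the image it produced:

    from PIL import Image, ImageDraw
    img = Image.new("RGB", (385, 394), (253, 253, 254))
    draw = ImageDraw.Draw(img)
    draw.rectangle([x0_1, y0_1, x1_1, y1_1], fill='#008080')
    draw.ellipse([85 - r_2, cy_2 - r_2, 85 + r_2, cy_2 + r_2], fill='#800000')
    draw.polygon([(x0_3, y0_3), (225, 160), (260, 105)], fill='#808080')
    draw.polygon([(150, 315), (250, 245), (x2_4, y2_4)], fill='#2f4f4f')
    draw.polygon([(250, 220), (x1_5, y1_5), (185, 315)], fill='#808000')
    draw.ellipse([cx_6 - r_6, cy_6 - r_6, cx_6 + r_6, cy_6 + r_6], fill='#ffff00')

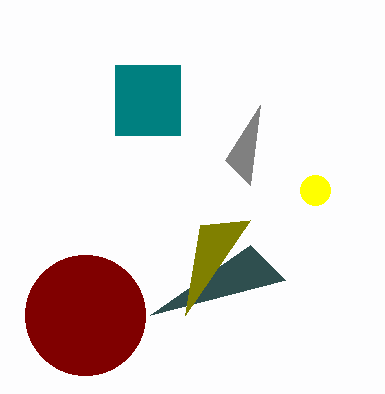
x0_1 = 115; y0_1 = 65; x1_1 = 180; y1_1 = 135; cy_2 = 315; r_2 = 60; x0_3 = 250; y0_3 = 185; x2_4 = 285; y2_4 = 280; x1_5 = 200; y1_5 = 225; cx_6 = 315; cy_6 = 190; r_6 = 15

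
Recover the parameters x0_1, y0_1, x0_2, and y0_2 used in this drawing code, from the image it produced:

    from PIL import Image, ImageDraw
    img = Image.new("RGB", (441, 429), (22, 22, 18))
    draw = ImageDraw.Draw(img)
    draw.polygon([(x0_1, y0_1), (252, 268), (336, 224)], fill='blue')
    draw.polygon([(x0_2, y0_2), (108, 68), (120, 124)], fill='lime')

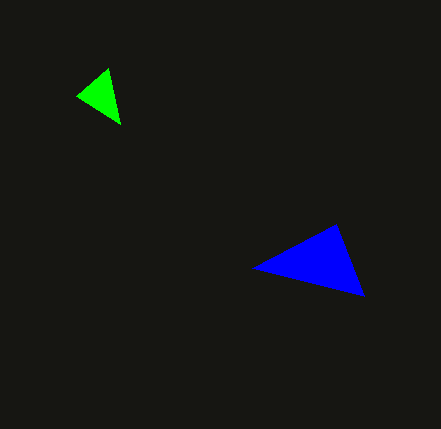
x0_1 = 364, y0_1 = 296, x0_2 = 76, y0_2 = 96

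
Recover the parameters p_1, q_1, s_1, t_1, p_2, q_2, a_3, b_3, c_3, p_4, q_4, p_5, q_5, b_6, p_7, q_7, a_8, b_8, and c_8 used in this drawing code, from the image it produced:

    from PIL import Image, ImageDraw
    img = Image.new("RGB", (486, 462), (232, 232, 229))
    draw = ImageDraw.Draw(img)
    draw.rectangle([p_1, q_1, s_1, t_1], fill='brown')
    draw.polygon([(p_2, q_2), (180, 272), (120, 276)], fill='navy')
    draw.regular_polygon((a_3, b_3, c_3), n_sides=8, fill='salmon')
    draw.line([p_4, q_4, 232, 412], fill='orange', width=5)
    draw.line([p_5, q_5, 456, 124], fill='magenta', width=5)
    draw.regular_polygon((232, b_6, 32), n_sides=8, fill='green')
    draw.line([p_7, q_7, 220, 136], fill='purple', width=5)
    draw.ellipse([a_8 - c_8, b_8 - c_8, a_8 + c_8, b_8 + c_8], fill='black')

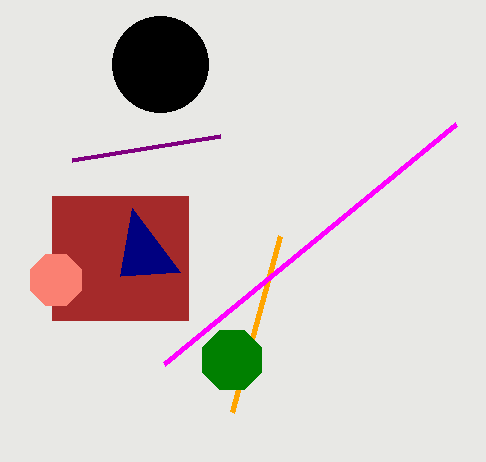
p_1 = 52
q_1 = 196
s_1 = 188
t_1 = 320
p_2 = 132
q_2 = 208
a_3 = 56
b_3 = 280
c_3 = 28
p_4 = 280
q_4 = 236
p_5 = 164
q_5 = 364
b_6 = 360
p_7 = 72
q_7 = 160
a_8 = 160
b_8 = 64
c_8 = 48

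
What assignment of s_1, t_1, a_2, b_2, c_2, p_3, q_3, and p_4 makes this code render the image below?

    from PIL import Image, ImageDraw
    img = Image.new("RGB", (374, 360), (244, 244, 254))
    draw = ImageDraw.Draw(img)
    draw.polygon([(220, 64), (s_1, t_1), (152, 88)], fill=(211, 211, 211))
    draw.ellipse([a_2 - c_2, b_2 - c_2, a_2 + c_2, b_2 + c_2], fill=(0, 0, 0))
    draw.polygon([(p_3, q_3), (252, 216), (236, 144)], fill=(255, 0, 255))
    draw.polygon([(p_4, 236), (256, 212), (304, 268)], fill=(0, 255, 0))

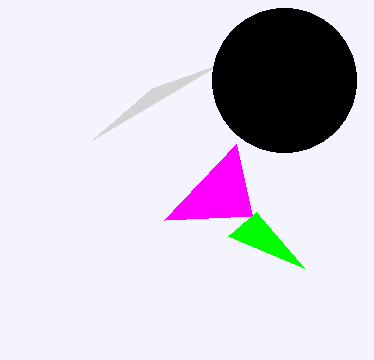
s_1 = 92, t_1 = 140, a_2 = 284, b_2 = 80, c_2 = 72, p_3 = 164, q_3 = 220, p_4 = 228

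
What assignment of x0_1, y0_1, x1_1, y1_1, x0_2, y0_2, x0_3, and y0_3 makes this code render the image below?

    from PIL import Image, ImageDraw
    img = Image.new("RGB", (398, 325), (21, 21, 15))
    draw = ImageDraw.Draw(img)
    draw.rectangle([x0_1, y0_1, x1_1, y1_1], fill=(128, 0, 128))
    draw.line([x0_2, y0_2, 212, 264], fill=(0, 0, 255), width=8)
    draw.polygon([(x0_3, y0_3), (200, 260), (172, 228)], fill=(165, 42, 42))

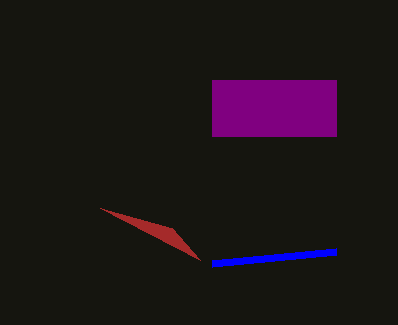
x0_1 = 212
y0_1 = 80
x1_1 = 336
y1_1 = 136
x0_2 = 336
y0_2 = 252
x0_3 = 100
y0_3 = 208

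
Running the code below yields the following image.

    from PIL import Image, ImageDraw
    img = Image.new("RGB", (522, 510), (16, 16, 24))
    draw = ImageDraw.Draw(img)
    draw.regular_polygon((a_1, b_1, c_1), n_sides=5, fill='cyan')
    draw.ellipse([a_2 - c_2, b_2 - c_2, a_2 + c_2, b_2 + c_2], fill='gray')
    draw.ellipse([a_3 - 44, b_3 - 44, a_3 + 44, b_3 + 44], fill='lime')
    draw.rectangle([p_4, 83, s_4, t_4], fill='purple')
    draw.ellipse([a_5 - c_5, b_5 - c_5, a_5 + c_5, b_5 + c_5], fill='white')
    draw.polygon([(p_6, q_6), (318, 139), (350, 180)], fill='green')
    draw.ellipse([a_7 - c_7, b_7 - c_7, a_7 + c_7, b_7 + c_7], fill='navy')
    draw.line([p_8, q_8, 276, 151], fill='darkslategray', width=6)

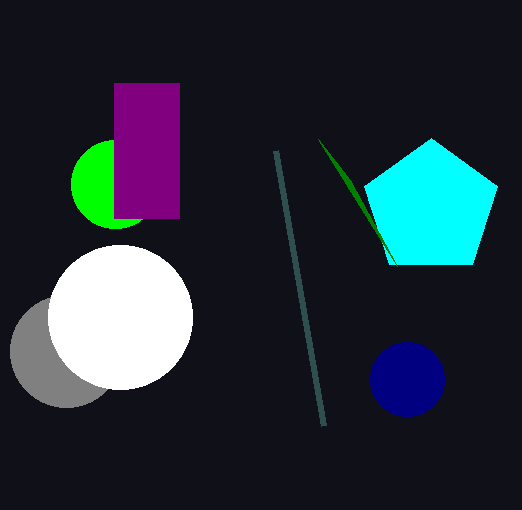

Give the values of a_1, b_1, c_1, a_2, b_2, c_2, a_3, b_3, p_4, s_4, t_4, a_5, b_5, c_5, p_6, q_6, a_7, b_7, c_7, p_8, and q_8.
a_1 = 431, b_1 = 208, c_1 = 70, a_2 = 66, b_2 = 351, c_2 = 56, a_3 = 115, b_3 = 184, p_4 = 114, s_4 = 179, t_4 = 218, a_5 = 120, b_5 = 317, c_5 = 72, p_6 = 397, q_6 = 266, a_7 = 407, b_7 = 379, c_7 = 37, p_8 = 324, q_8 = 426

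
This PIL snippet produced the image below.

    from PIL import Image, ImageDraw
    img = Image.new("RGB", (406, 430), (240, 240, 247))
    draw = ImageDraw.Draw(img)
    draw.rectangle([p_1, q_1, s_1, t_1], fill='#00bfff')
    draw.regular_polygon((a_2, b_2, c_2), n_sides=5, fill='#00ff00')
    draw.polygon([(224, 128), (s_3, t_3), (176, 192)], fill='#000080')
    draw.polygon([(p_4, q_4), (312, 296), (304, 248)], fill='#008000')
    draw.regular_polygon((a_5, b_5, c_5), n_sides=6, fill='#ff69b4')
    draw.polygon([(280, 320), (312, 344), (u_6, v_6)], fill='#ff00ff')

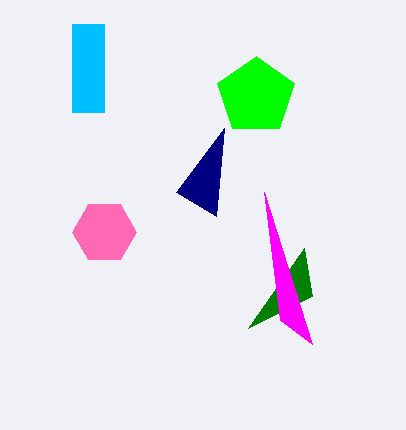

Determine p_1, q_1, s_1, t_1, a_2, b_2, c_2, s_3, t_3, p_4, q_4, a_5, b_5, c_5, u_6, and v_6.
p_1 = 72; q_1 = 24; s_1 = 104; t_1 = 112; a_2 = 256; b_2 = 96; c_2 = 40; s_3 = 216; t_3 = 216; p_4 = 248; q_4 = 328; a_5 = 104; b_5 = 232; c_5 = 32; u_6 = 264; v_6 = 192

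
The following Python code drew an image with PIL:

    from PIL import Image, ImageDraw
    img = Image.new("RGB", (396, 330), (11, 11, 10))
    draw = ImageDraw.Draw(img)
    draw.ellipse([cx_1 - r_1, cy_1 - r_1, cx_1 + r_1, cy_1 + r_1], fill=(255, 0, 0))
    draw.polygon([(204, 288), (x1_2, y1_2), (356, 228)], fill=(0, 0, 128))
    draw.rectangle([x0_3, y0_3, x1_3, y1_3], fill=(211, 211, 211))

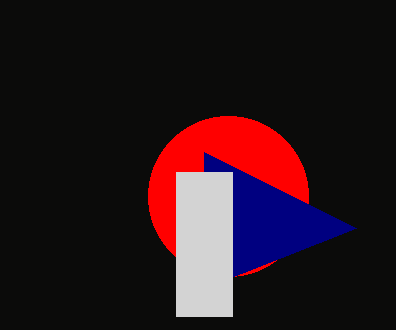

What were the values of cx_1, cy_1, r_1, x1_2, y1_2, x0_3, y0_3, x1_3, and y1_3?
cx_1 = 228; cy_1 = 196; r_1 = 80; x1_2 = 204; y1_2 = 152; x0_3 = 176; y0_3 = 172; x1_3 = 232; y1_3 = 316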